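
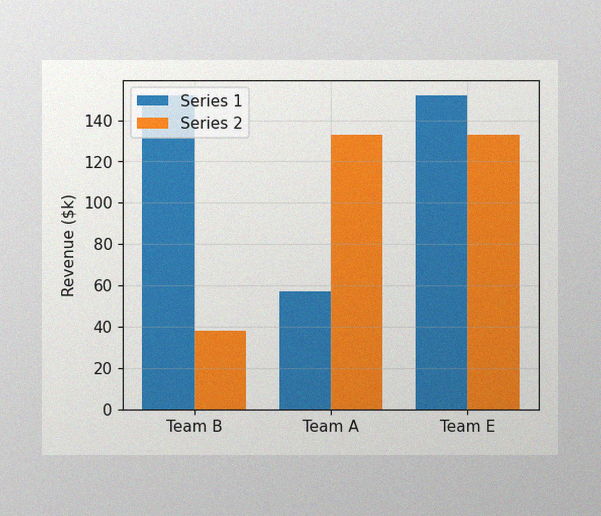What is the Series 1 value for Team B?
The image has some photo noise and uneven lighting. The Series 1 bar at Team B reaches $152k on the y-axis.

$152k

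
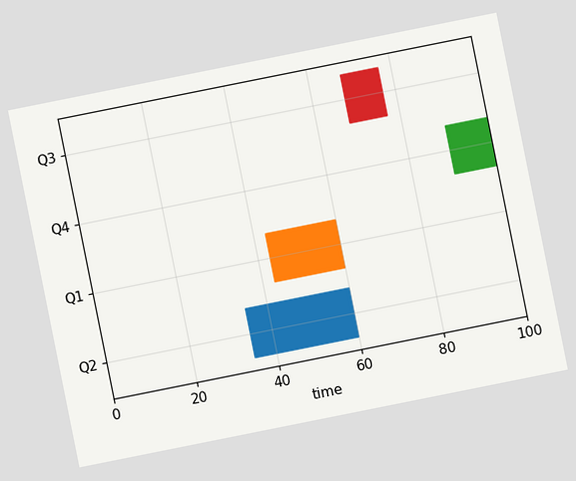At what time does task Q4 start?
The chart is tilted about 11° counter-clockwise. The Q4 bar begins at t=90.

90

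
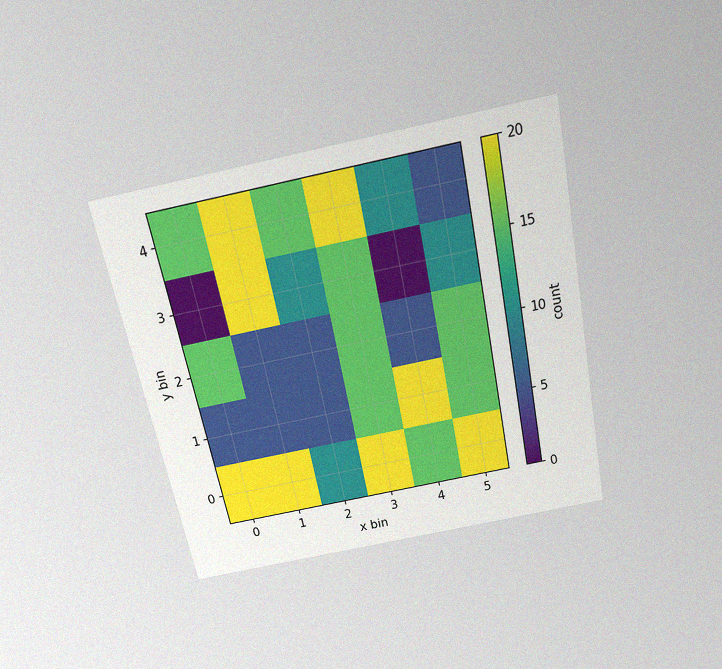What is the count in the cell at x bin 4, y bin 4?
10

The chart is tilted about 12° counter-clockwise and viewed slightly from above, with some photo noise. Matching the cell (4, 4) against the colorbar gives 10.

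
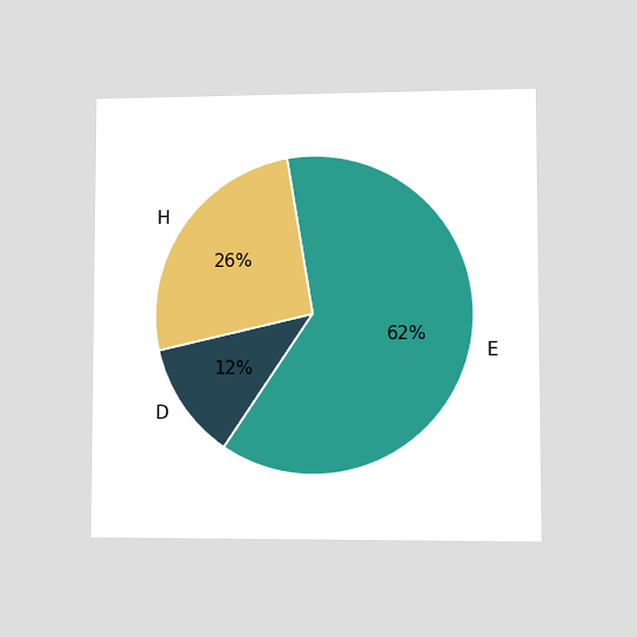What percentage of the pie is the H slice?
The chart is viewed at a slight angle. The H slice takes up 26% of the pie.

26%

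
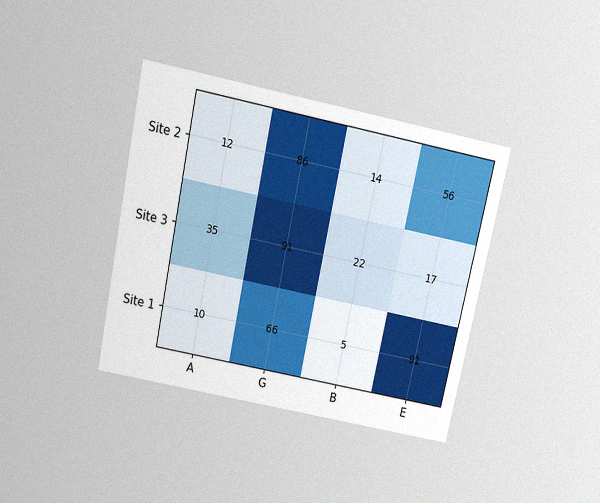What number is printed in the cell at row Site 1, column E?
91

The chart is tilted about 12° clockwise and viewed slightly from above, with some photo noise. The (Site 1, E) cell reads 91.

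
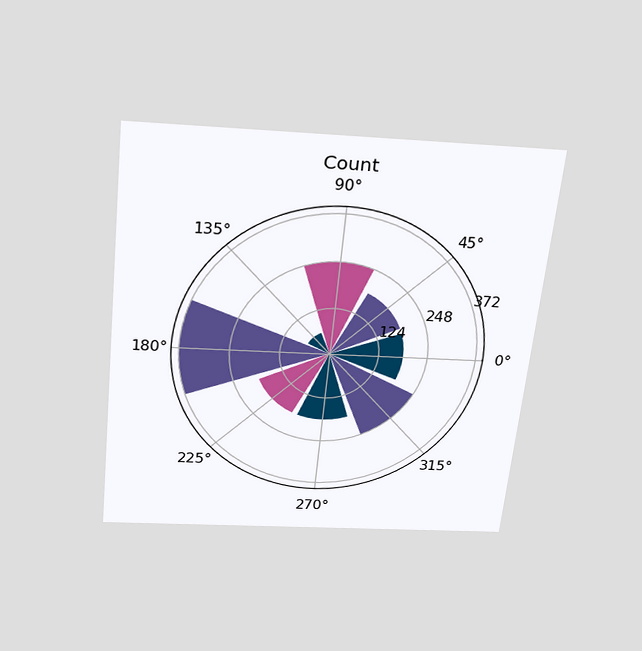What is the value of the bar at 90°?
The chart is tilted about 6° clockwise and viewed slightly from above. The bar at 90° reaches 248 on the radial axis.

248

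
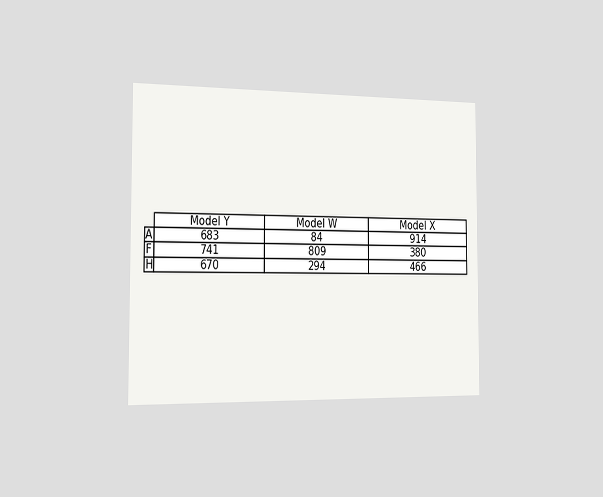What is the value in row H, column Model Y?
670

The chart is viewed slightly from the left. The (H, Model Y) cell reads 670.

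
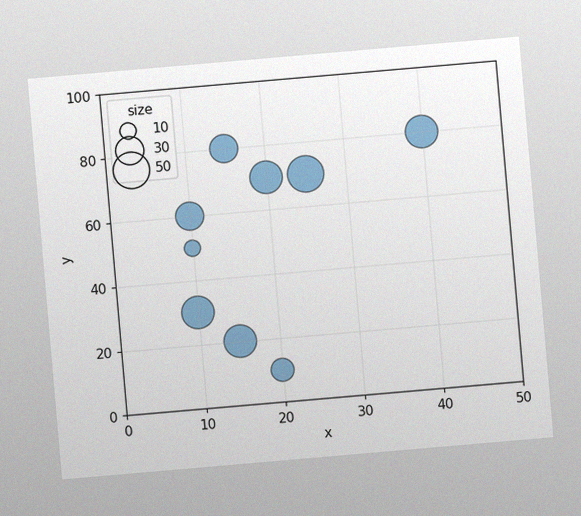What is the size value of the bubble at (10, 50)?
10

The chart is tilted about 5° counter-clockwise, with some photo noise. Matching the bubble at (10, 50) against the size legend gives 10.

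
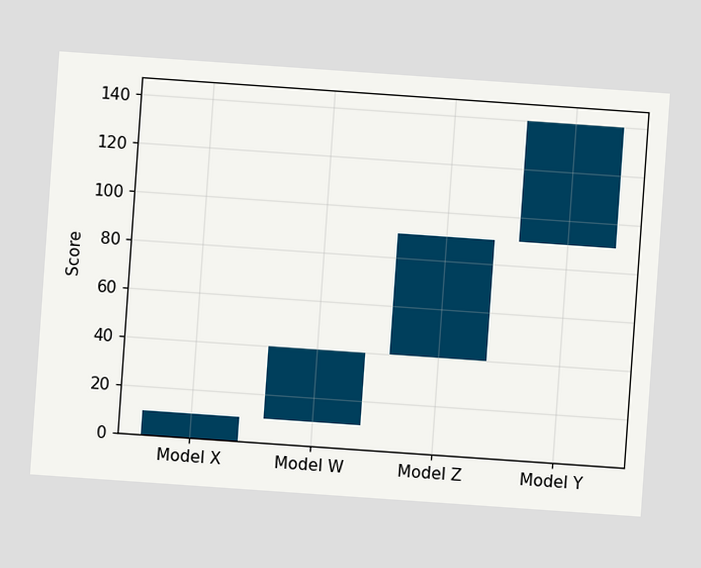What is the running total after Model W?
40

The chart is tilted about 4° clockwise. After Model W the running total reaches 40.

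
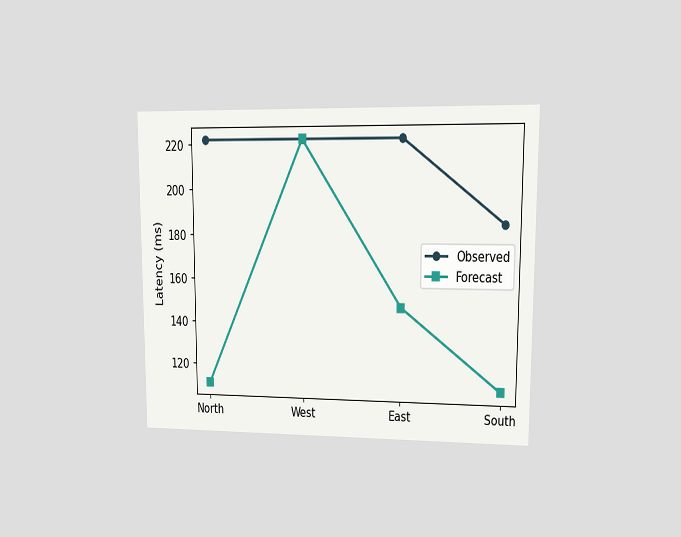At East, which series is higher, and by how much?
Observed, by 74ms

The chart is viewed at a slight angle. At East, Observed sits above the other line by 74ms.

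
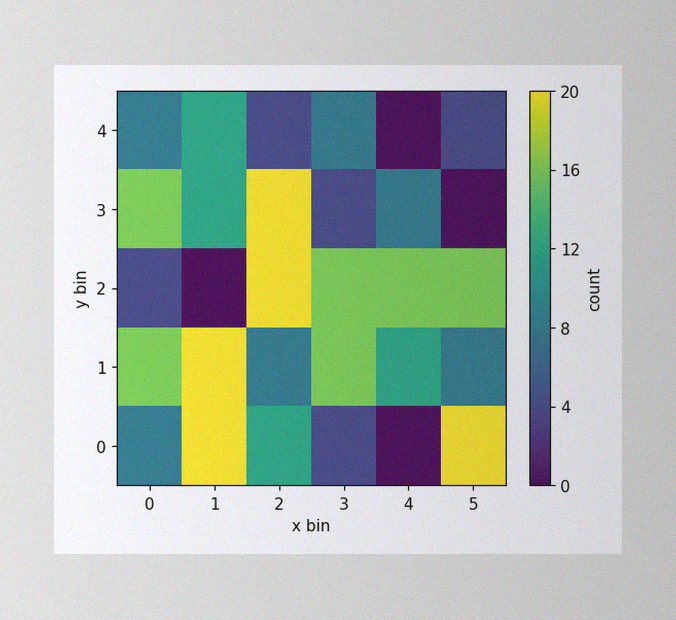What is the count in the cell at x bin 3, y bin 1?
16

The image has some photo noise and uneven lighting. Matching the cell (3, 1) against the colorbar gives 16.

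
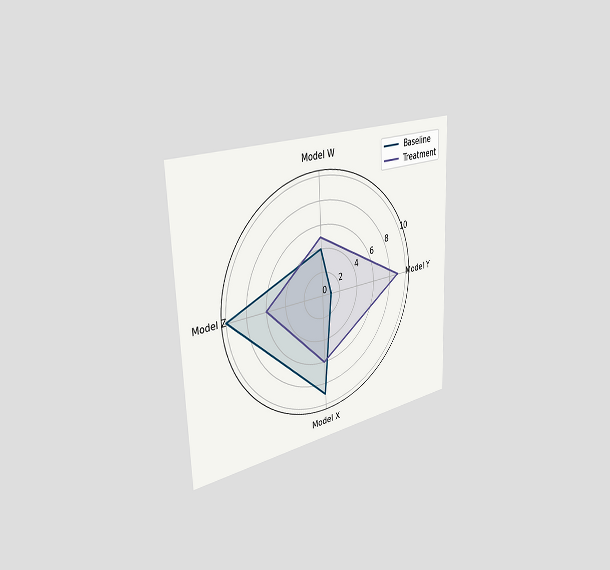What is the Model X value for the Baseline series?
9

The chart is tilted about 2° counter-clockwise and viewed slightly from the left. On the Model X axis, Baseline reaches 9.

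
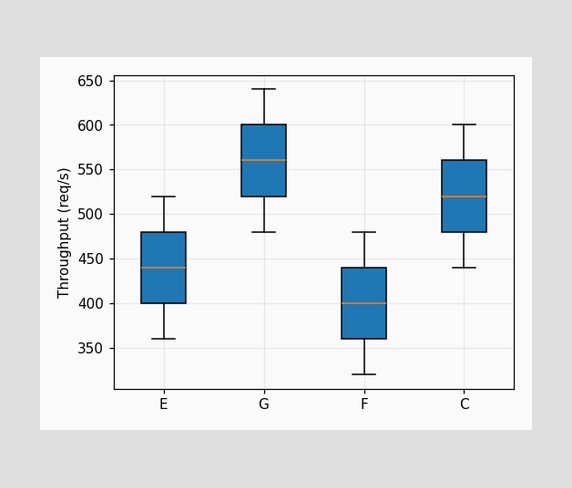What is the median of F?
The median line in the F box sits at 400req/s.

400req/s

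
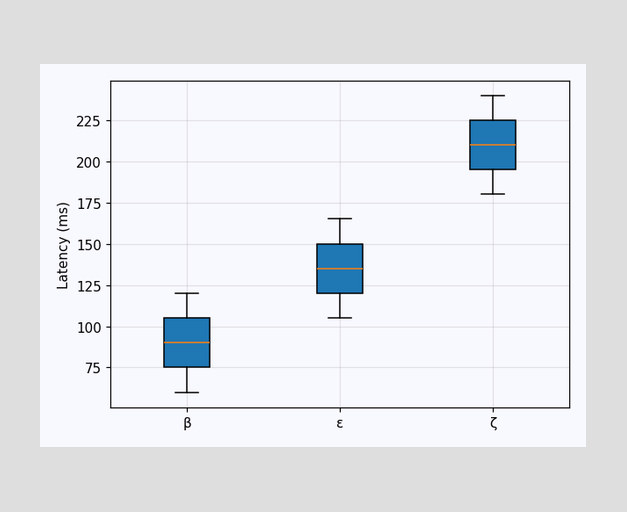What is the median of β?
The median line in the β box sits at 90ms.

90ms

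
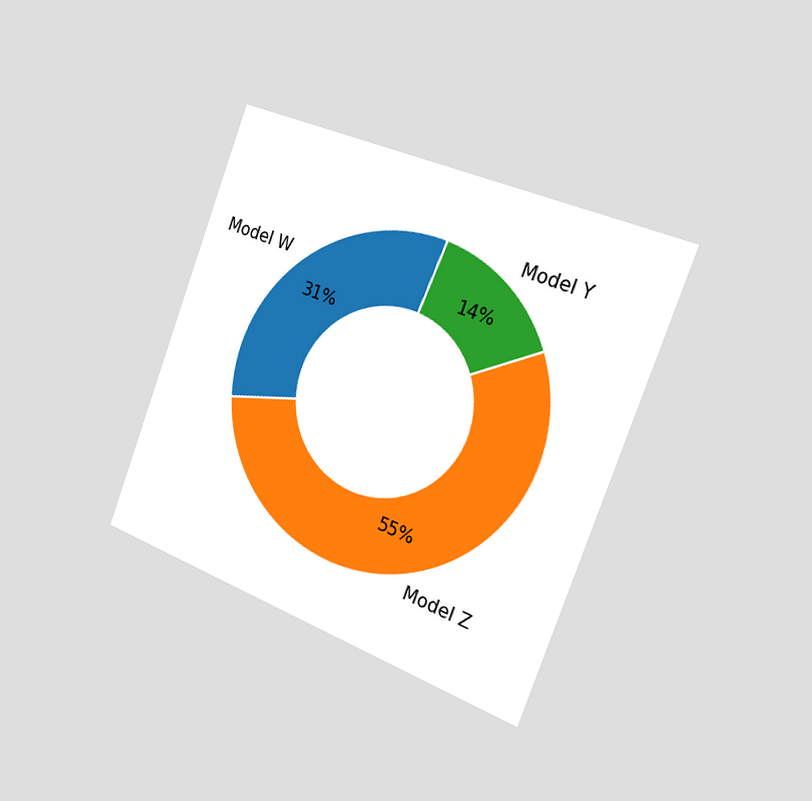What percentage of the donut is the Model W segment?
The chart is tilted about 21° clockwise and viewed slightly from the right. The Model W segment takes up 31% of the ring.

31%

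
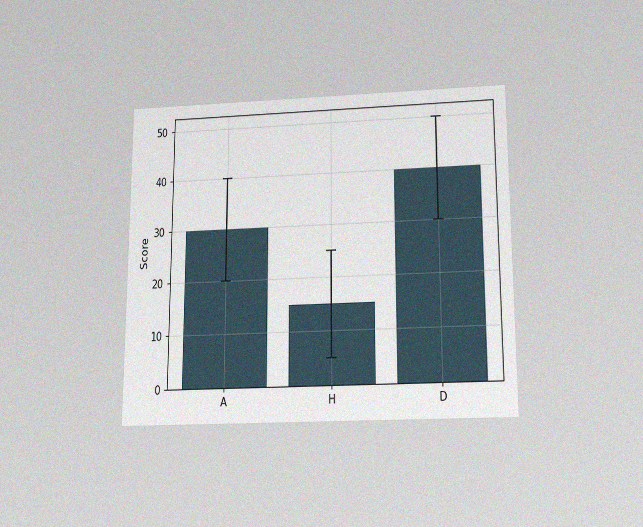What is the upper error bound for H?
25

The chart is viewed slightly from below, with some photo noise. The H bar's upper whisker reaches 25.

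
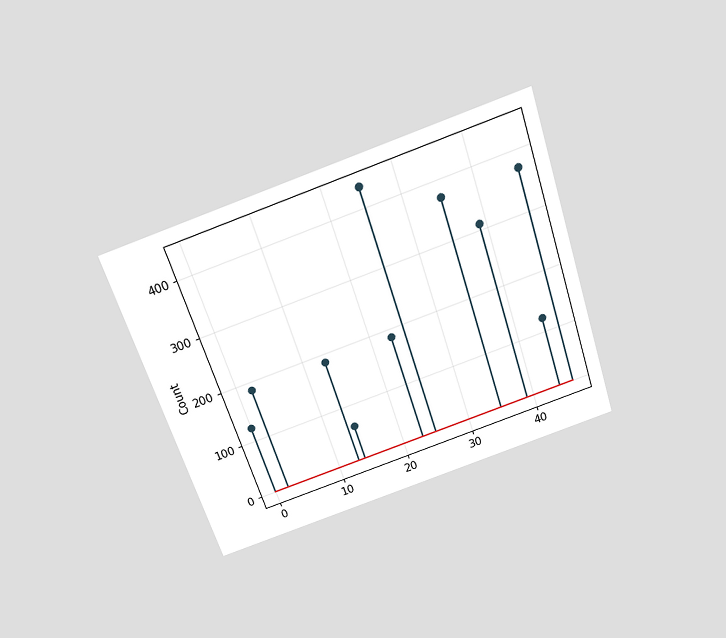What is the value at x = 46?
372

The chart is tilted about 18° counter-clockwise and viewed slightly from above. The stem at x=46 reaches 372.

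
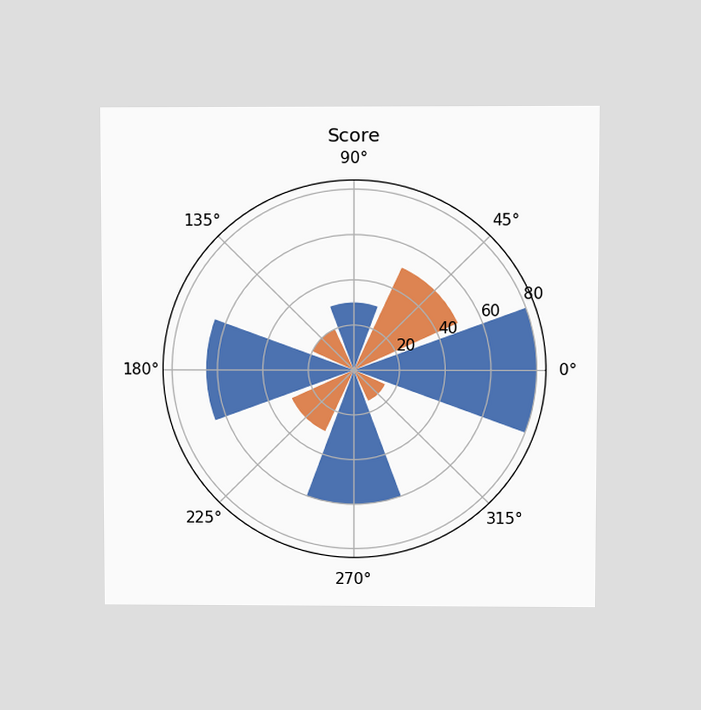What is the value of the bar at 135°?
The chart is viewed at a slight angle. The bar at 135° reaches 20 on the radial axis.

20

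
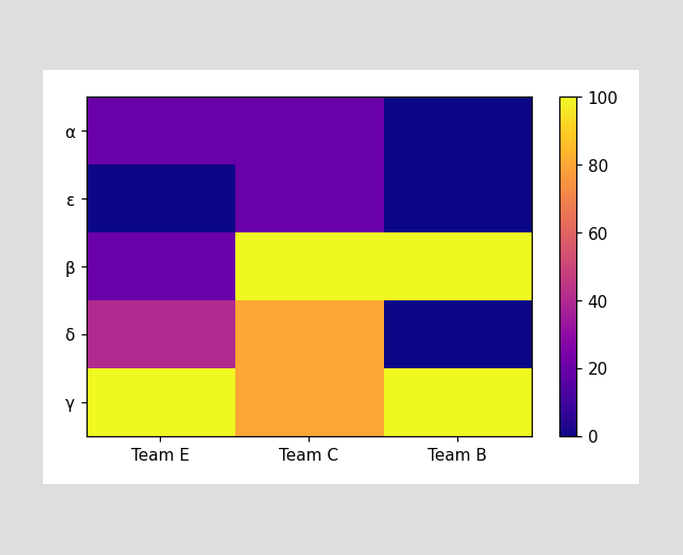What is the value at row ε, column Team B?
0

Matching cell (ε, Team B) against the colorbar gives 0.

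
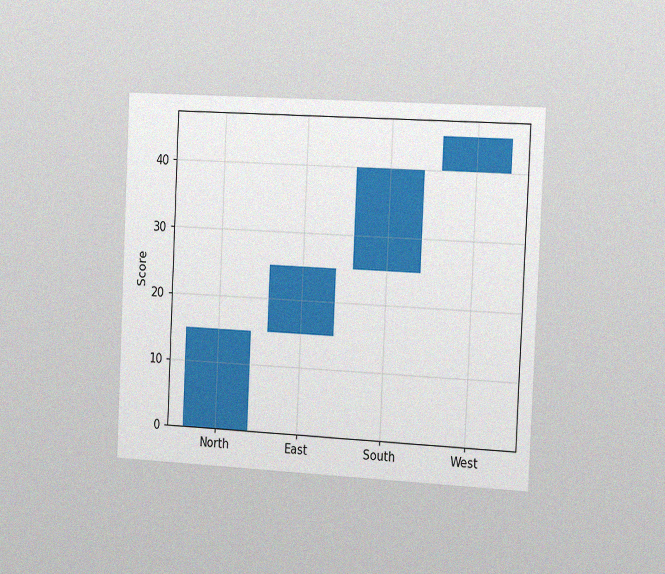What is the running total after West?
45

The chart is tilted about 3° clockwise and viewed slightly from the right, with some photo noise. After West the running total reaches 45.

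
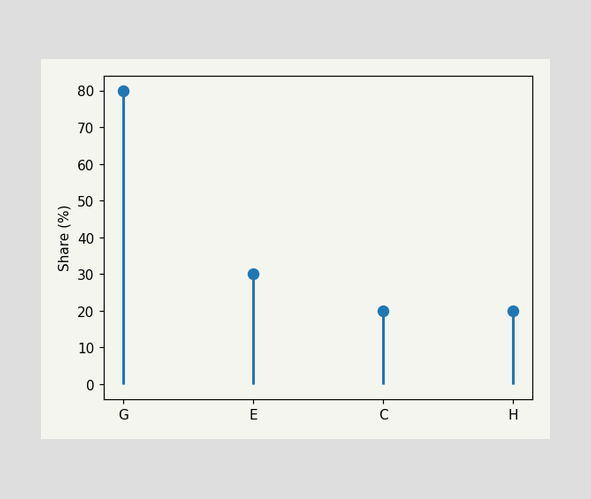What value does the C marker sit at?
20%

The C marker sits at 20%.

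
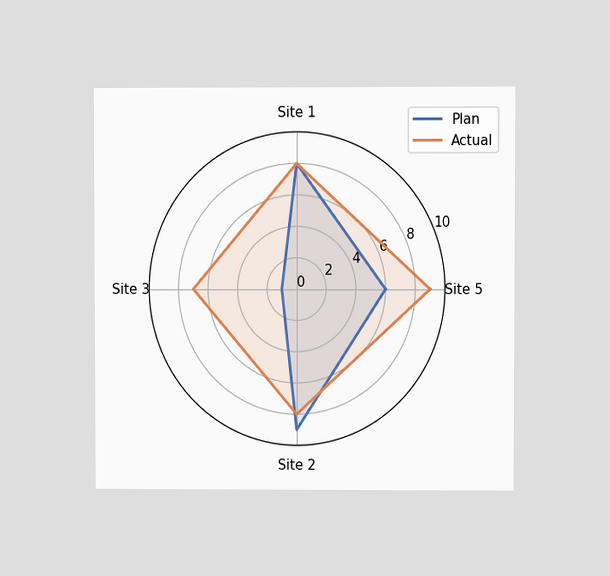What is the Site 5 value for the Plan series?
The chart is viewed at a slight angle. On the Site 5 axis, Plan reaches 6.

6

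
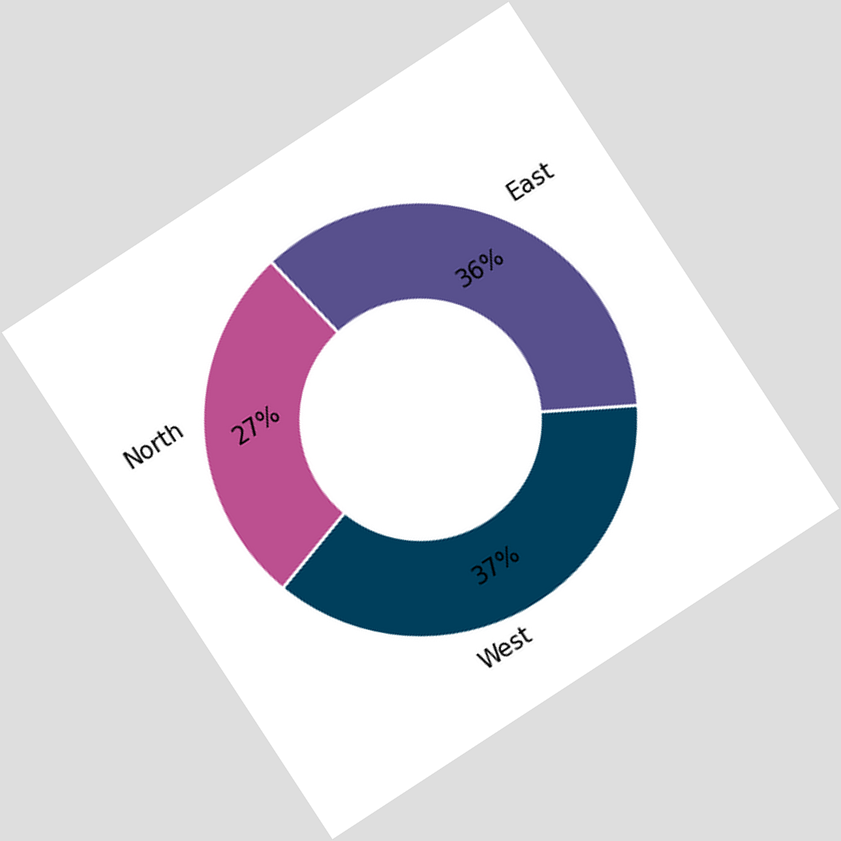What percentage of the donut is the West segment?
37%

The chart is tilted about 33° counter-clockwise. The West segment takes up 37% of the ring.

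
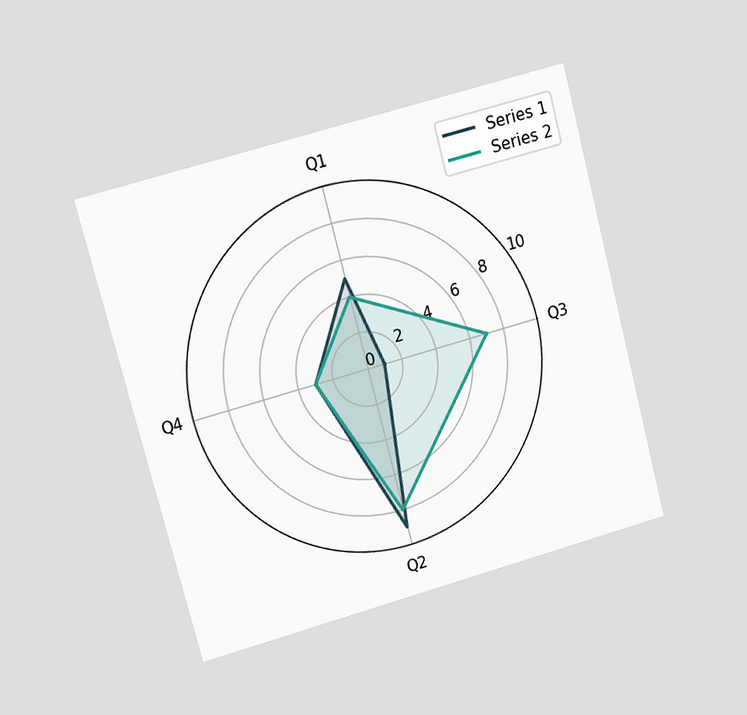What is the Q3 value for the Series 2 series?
The chart is tilted about 15° counter-clockwise and viewed at a slight angle. On the Q3 axis, Series 2 reaches 7.

7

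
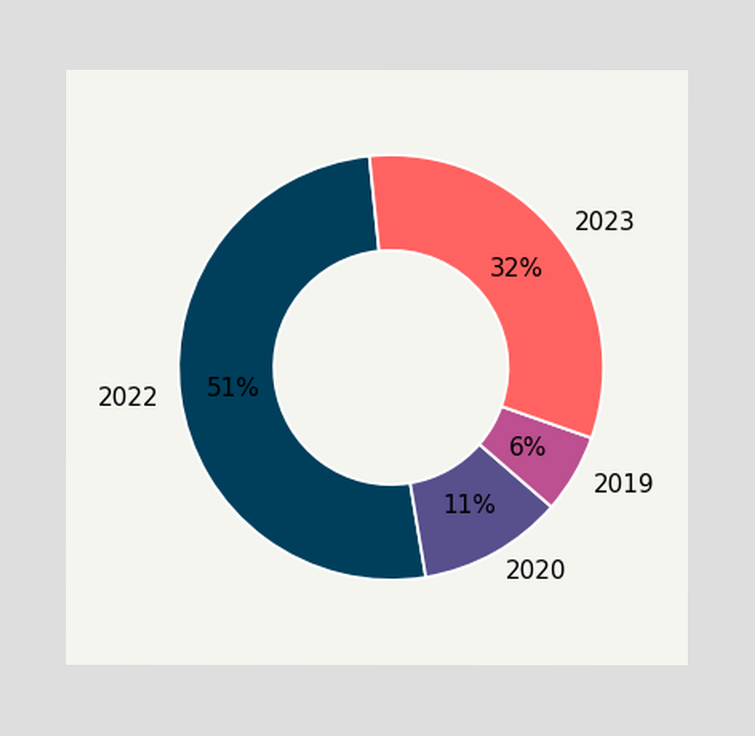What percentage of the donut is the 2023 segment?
The 2023 segment takes up 32% of the ring.

32%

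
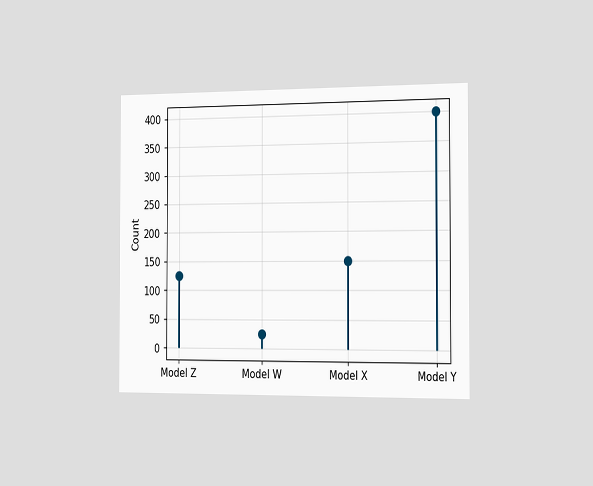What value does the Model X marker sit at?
150

The chart is viewed slightly from the right. The Model X marker sits at 150.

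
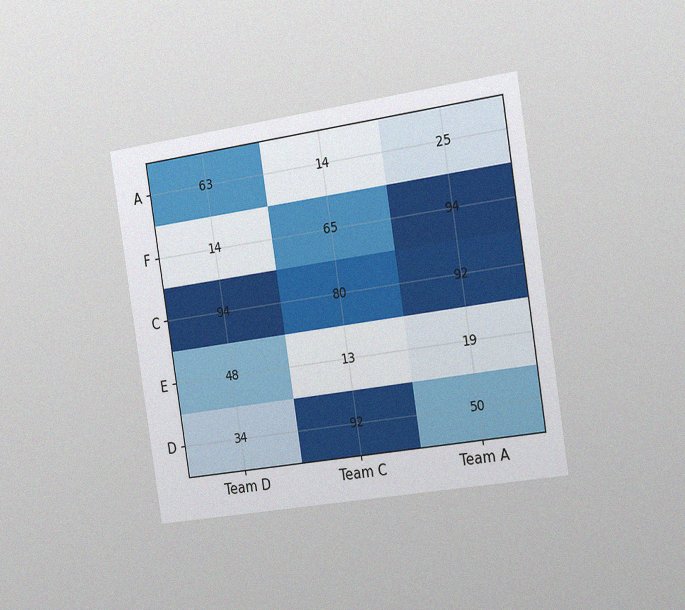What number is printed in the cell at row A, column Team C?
14

The chart is tilted about 9° counter-clockwise and viewed slightly from the right, with some photo noise. The (A, Team C) cell reads 14.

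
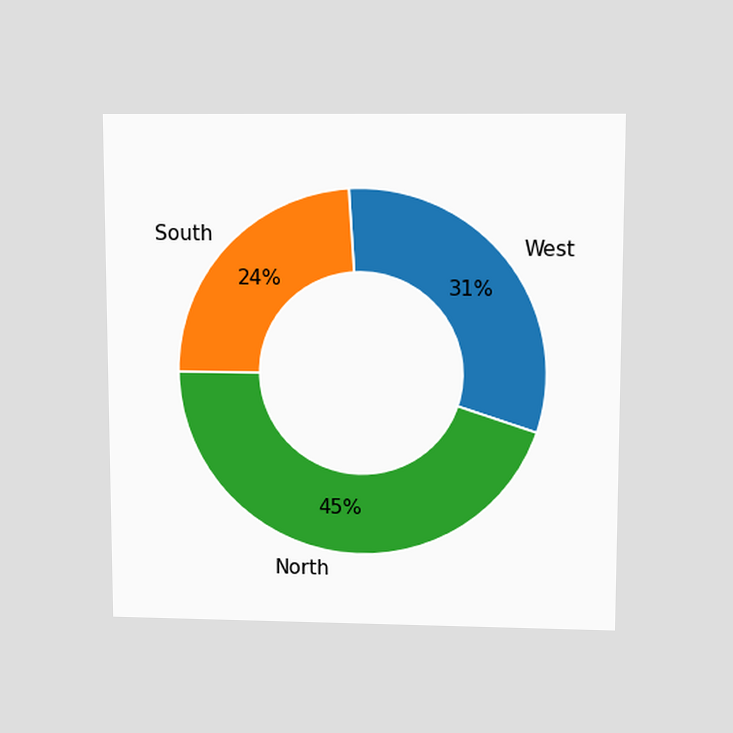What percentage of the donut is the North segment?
The chart is viewed slightly from above. The North segment takes up 45% of the ring.

45%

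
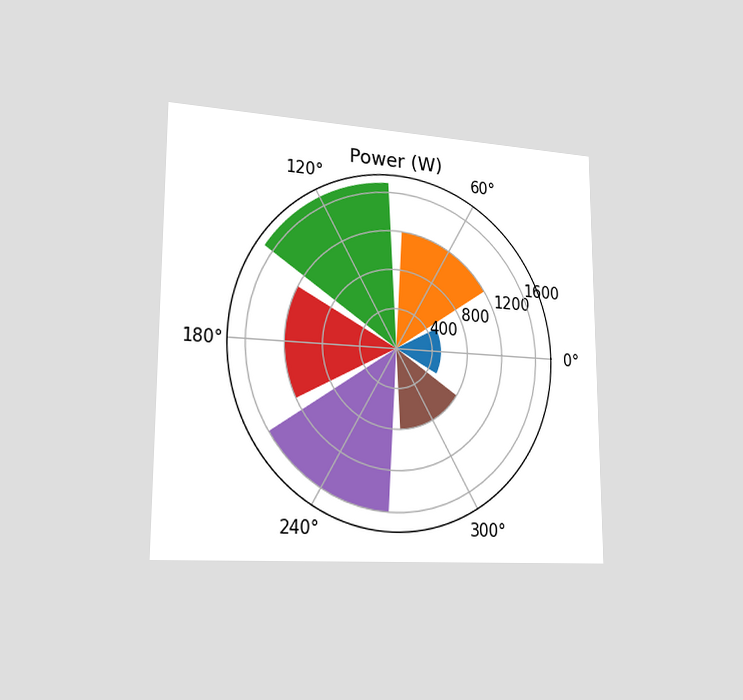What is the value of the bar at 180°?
1200W

The chart is viewed slightly from the left. The bar at 180° reaches 1200W on the radial axis.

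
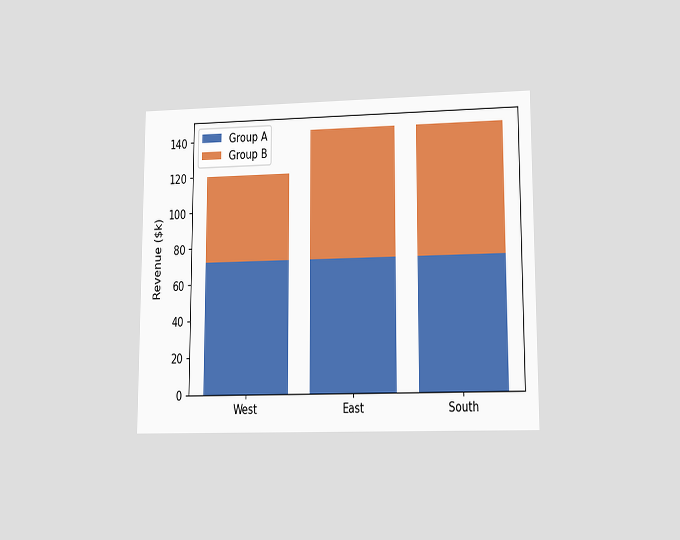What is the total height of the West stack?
$120k

The chart is viewed at a slight angle. The West stack's top reaches $120k on the y-axis.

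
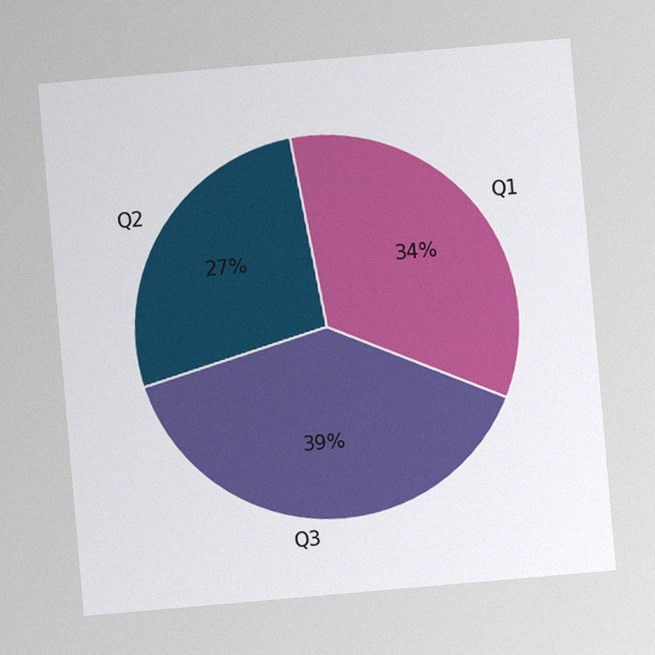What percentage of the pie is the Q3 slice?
The chart is tilted about 5° counter-clockwise, with some photo noise. The Q3 slice takes up 39% of the pie.

39%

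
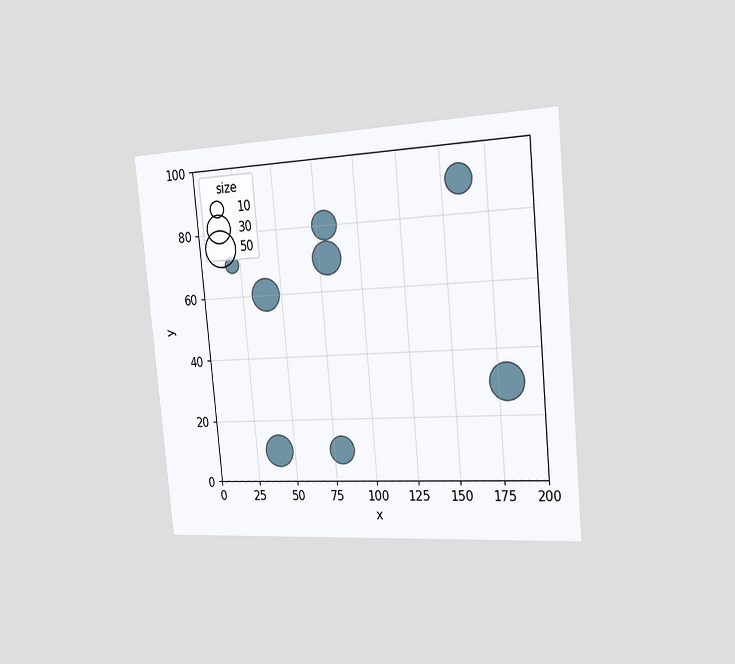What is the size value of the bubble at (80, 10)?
30

The chart is tilted about 5° counter-clockwise and viewed slightly from the right. Matching the bubble at (80, 10) against the size legend gives 30.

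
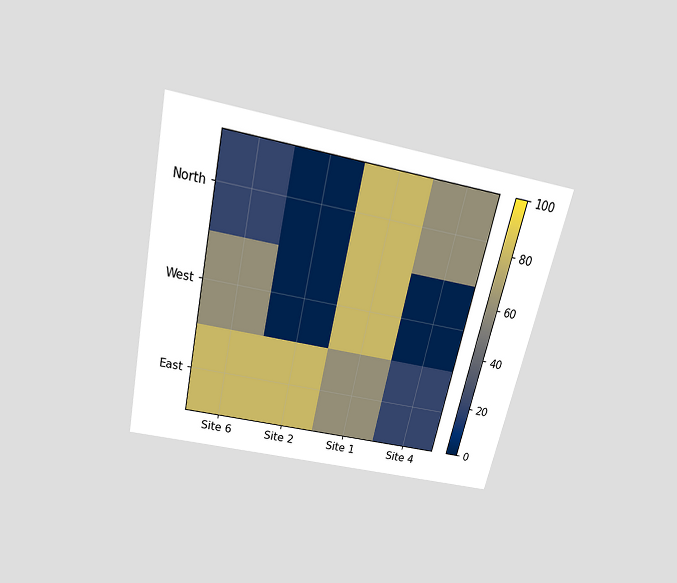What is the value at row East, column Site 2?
80

The chart is tilted about 13° clockwise and viewed slightly from above. Matching cell (East, Site 2) against the colorbar gives 80.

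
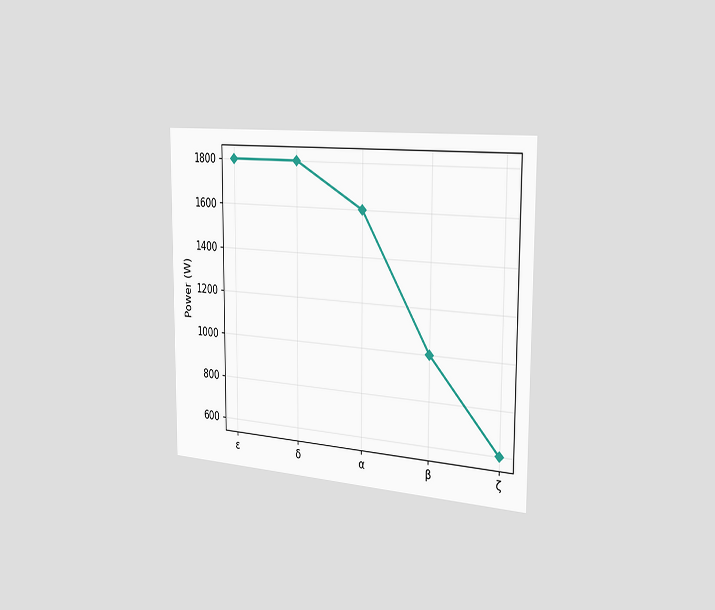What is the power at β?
The chart is viewed slightly from the right. At β, the line is at 1000W.

1000W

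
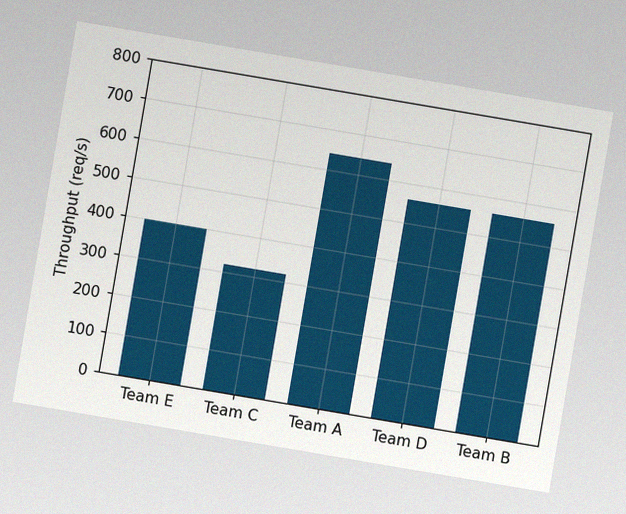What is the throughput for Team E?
The chart is tilted about 10° clockwise, with some photo noise. Reading along the chart's y-axis, the Team E bar reaches 400req/s.

400req/s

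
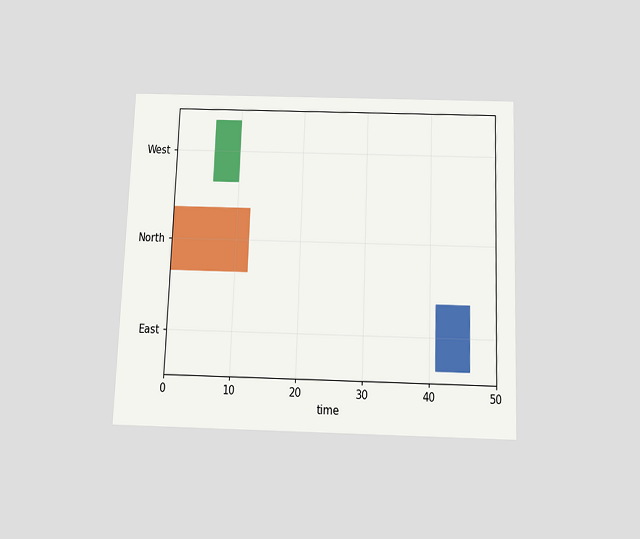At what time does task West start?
6

The chart is tilted about 2° clockwise and viewed slightly from below. The West bar begins at t=6.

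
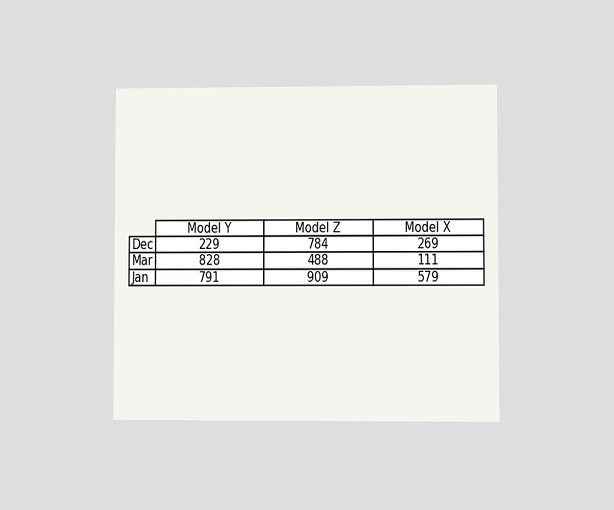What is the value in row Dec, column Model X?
269

The chart is viewed at a slight angle. The (Dec, Model X) cell reads 269.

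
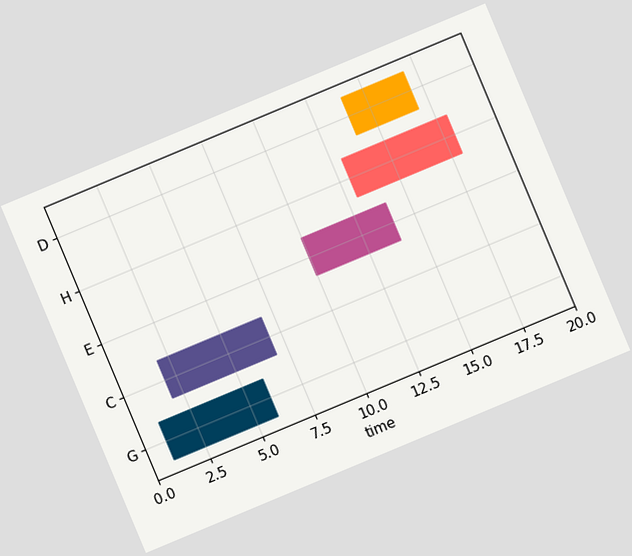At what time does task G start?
1

The chart is tilted about 23° counter-clockwise. The G bar begins at t=1.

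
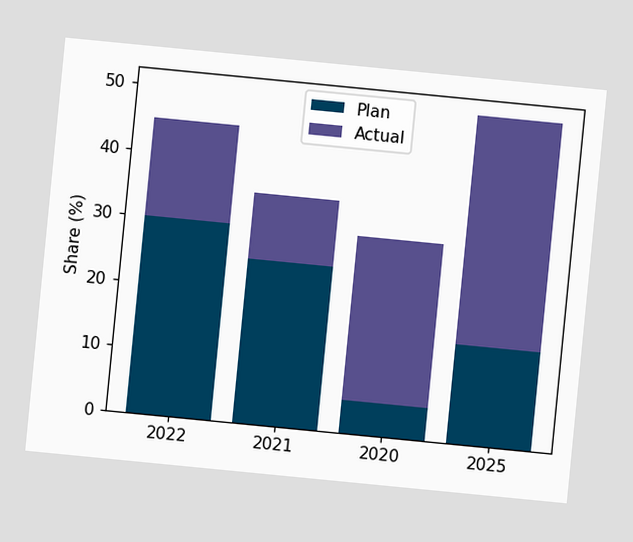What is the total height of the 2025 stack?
The chart is tilted about 6° clockwise. The 2025 stack's top reaches 50% on the y-axis.

50%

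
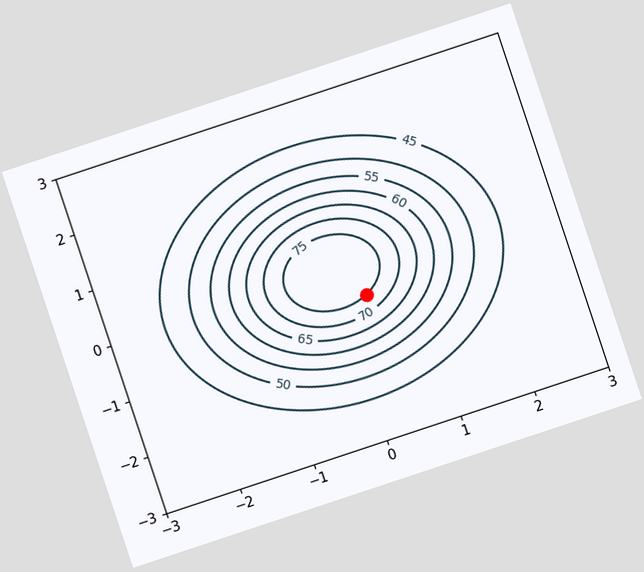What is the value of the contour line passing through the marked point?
The chart is tilted about 18° counter-clockwise. The marked point sits on the contour labelled 75.

75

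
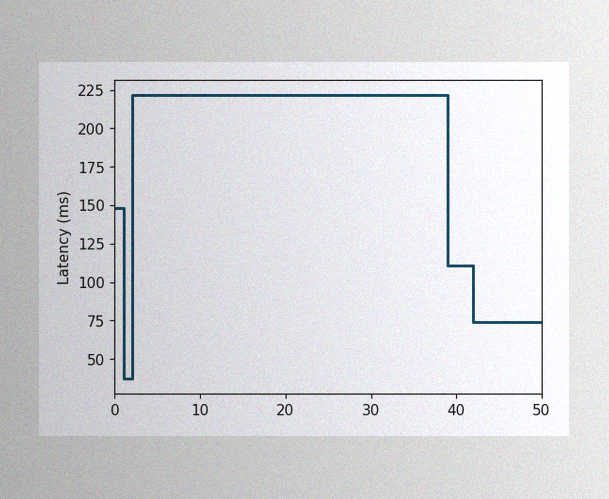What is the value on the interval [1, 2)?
37ms

The image has some photo noise and uneven lighting. On [1, 2) the step sits at 37ms.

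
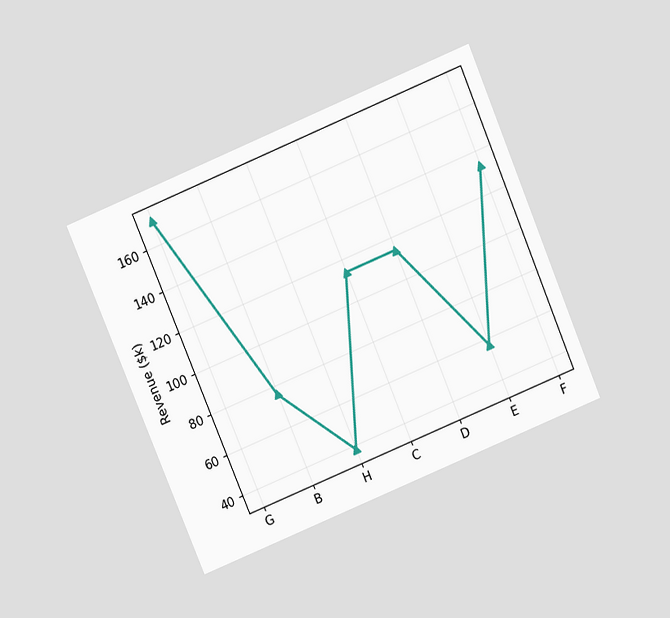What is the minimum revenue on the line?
$38k

The chart is tilted about 23° counter-clockwise and viewed slightly from above. The lowest point is at H, and reading across to the y-axis gives $38k.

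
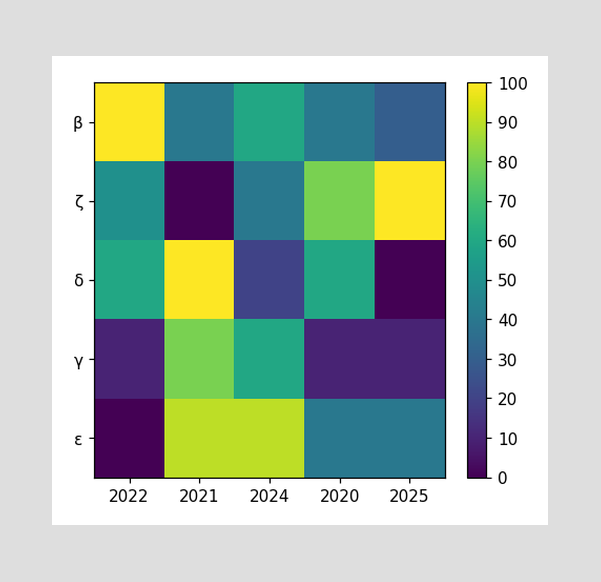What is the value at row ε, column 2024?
Matching cell (ε, 2024) against the colorbar gives 90.

90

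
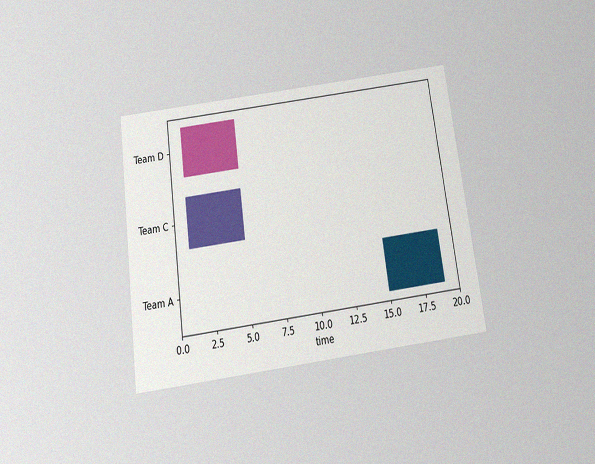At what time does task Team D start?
1

The chart is tilted about 8° counter-clockwise and viewed slightly from below, with some photo noise. The Team D bar begins at t=1.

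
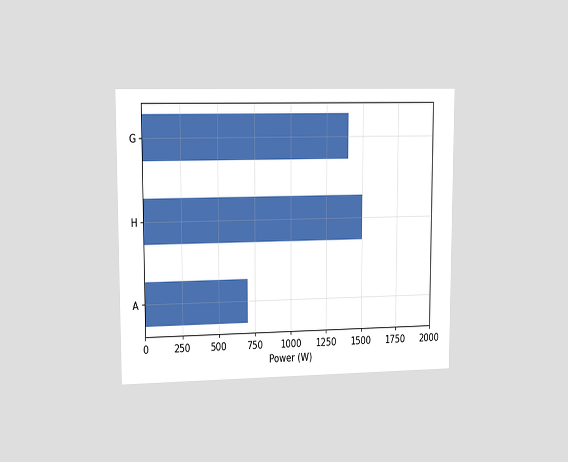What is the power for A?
700W

The chart is viewed slightly from the left. Reading along the chart's x-axis, the A bar reaches 700W.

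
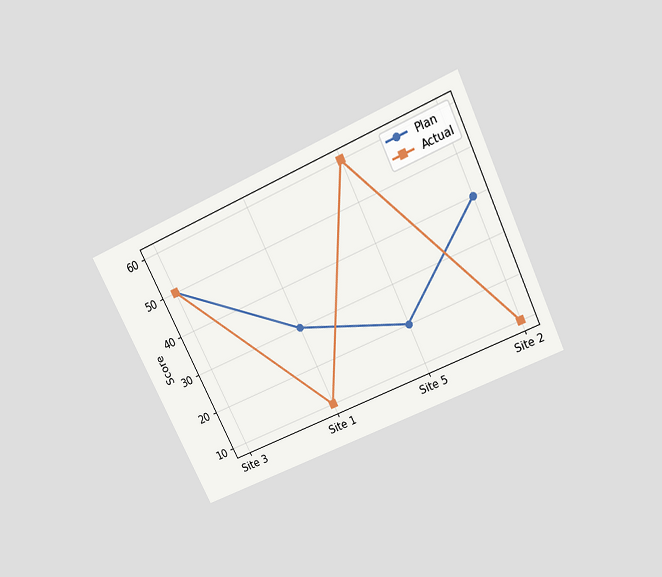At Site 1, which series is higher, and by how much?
The chart is tilted about 26° counter-clockwise and viewed slightly from above. At Site 1, Plan sits above the other line by 20.

Plan, by 20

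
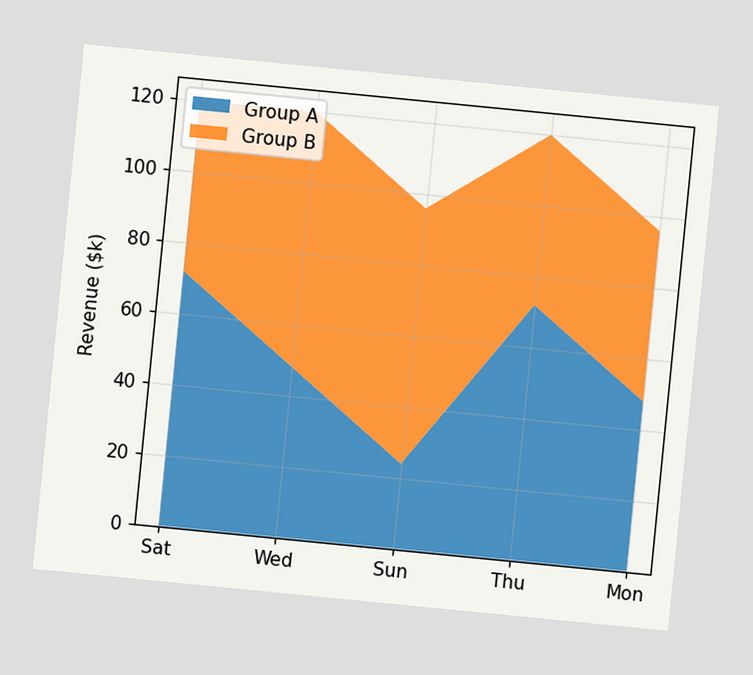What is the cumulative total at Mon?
$96k

The chart is tilted about 6° clockwise. The stacked total at Mon reaches $96k.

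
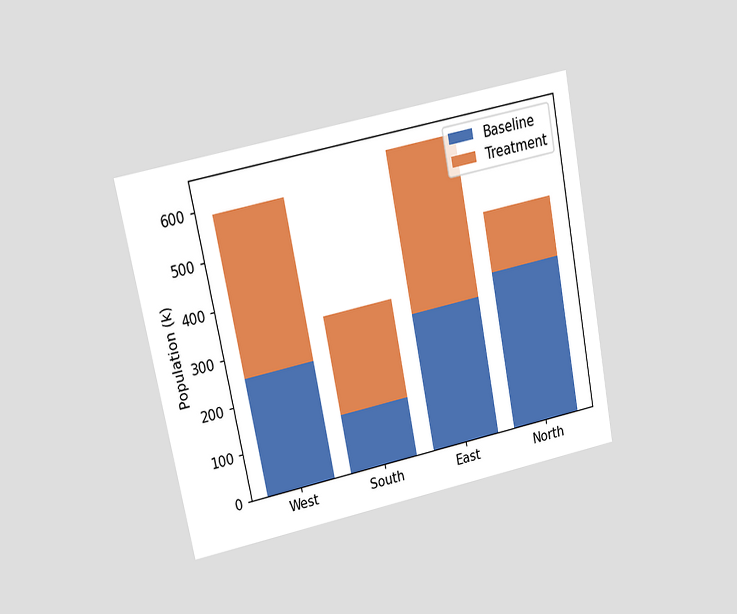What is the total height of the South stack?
The chart is tilted about 11° counter-clockwise and viewed at a slight angle. The South stack's top reaches 336k on the y-axis.

336k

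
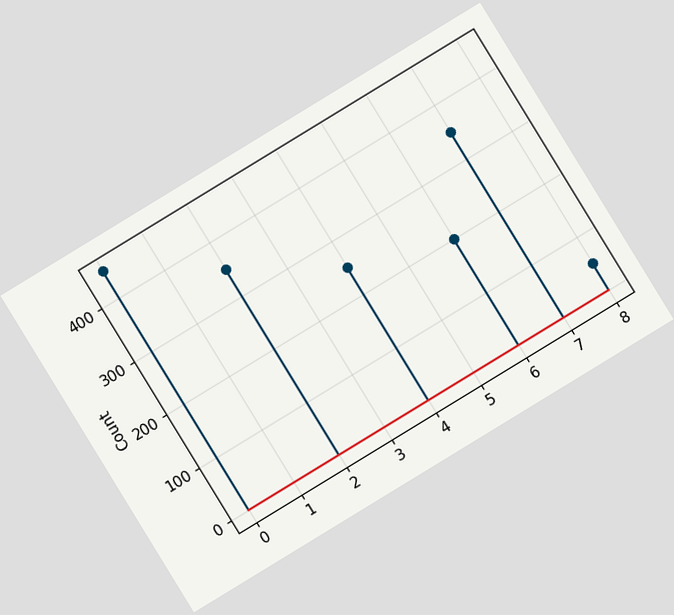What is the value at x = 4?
The chart is tilted about 31° counter-clockwise. The stem at x=4 reaches 250.

250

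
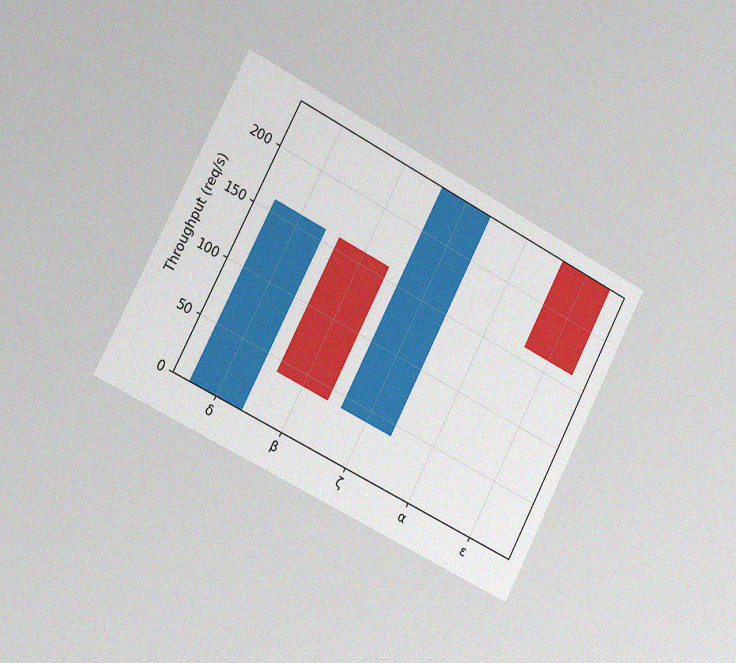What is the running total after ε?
The chart is tilted about 27° clockwise and viewed slightly from the left, with some photo noise. After ε the running total reaches 160req/s.

160req/s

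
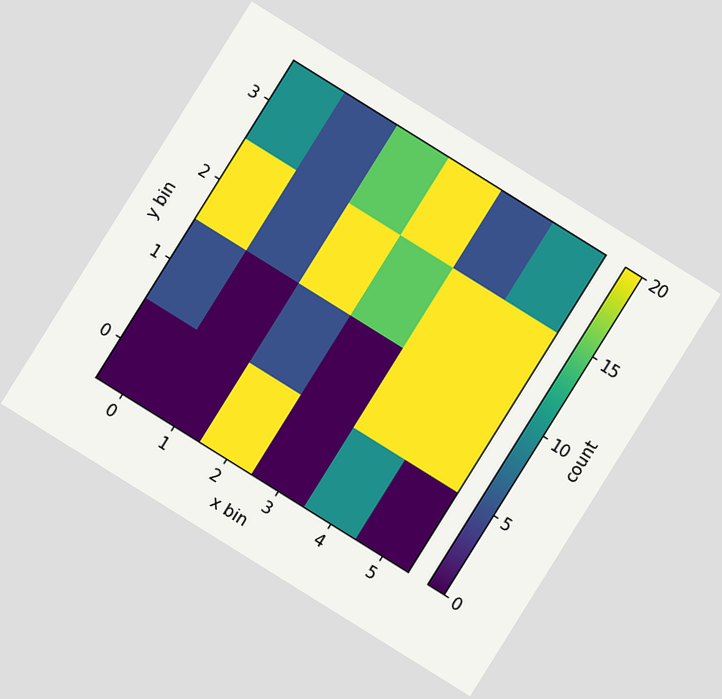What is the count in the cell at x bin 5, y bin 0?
0

The chart is tilted about 32° clockwise. Matching the cell (5, 0) against the colorbar gives 0.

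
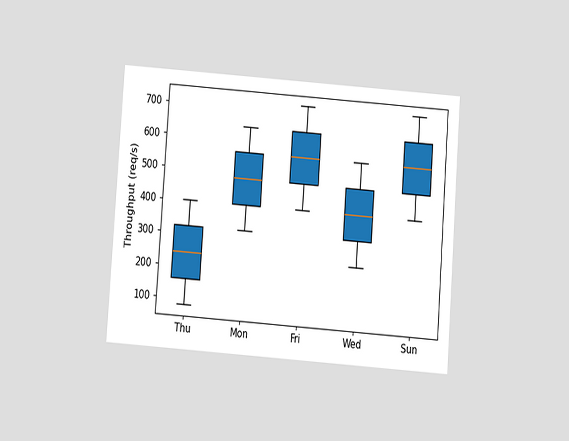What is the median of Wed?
The chart is tilted about 4° clockwise and viewed slightly from below. The median line in the Wed box sits at 400req/s.

400req/s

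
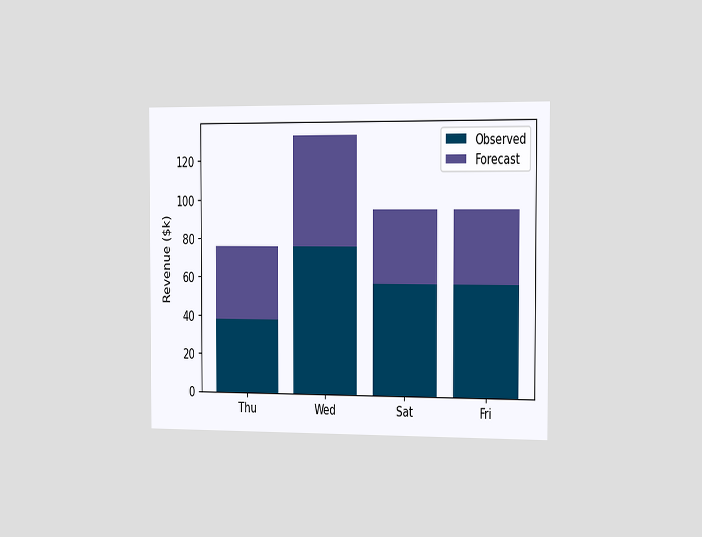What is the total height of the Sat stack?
$95k

The chart is viewed slightly from the right. The Sat stack's top reaches $95k on the y-axis.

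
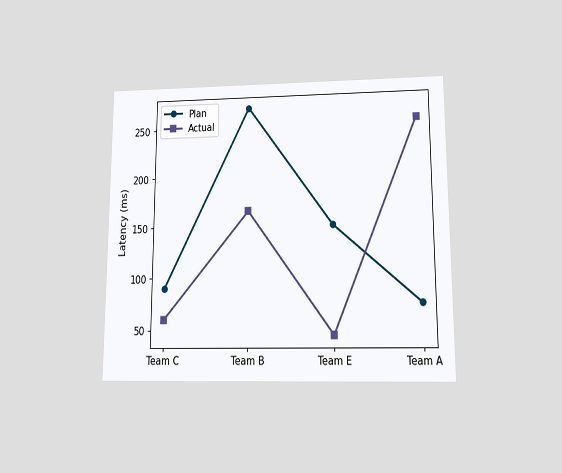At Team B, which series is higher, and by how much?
The chart is viewed slightly from below. At Team B, Plan sits above the other line by 105ms.

Plan, by 105ms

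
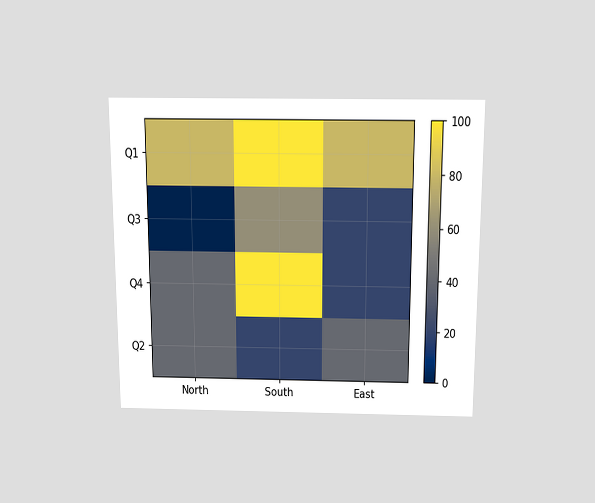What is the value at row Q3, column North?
0

The chart is viewed slightly from above. Matching cell (Q3, North) against the colorbar gives 0.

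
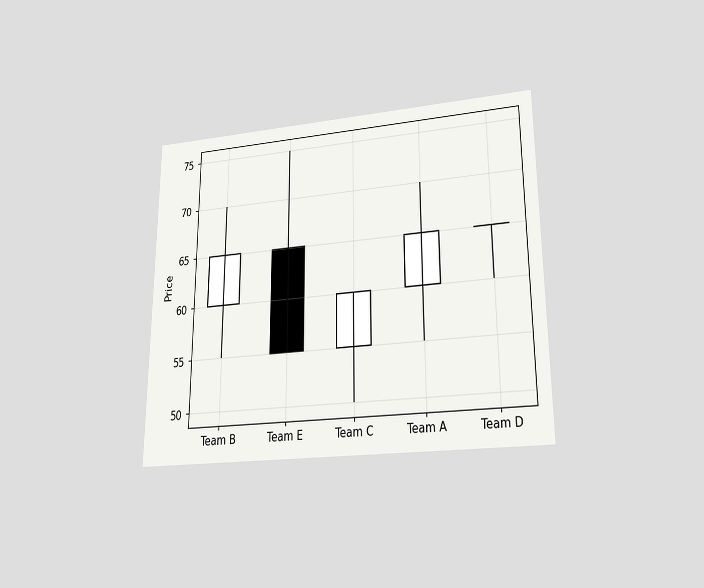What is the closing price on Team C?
60

The chart is viewed slightly from below. The Team C candle closes at 60.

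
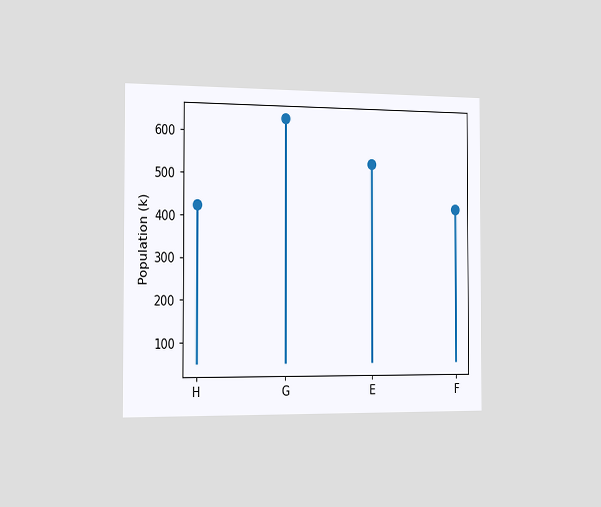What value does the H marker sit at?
424k

The chart is viewed slightly from the left. The H marker sits at 424k.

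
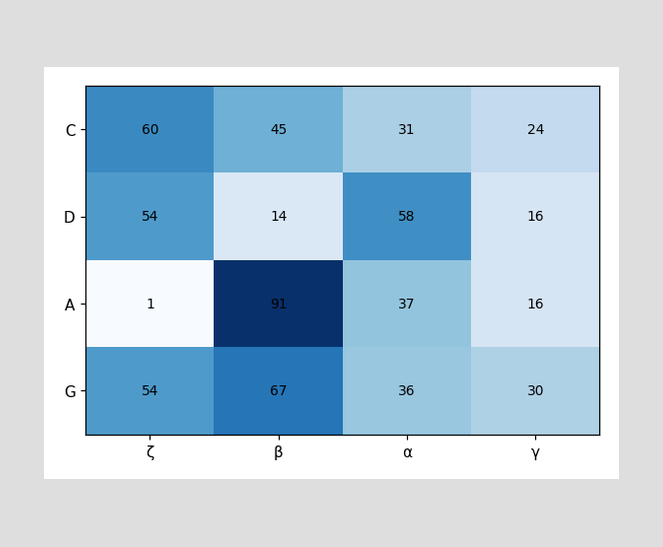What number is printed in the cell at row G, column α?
The (G, α) cell reads 36.

36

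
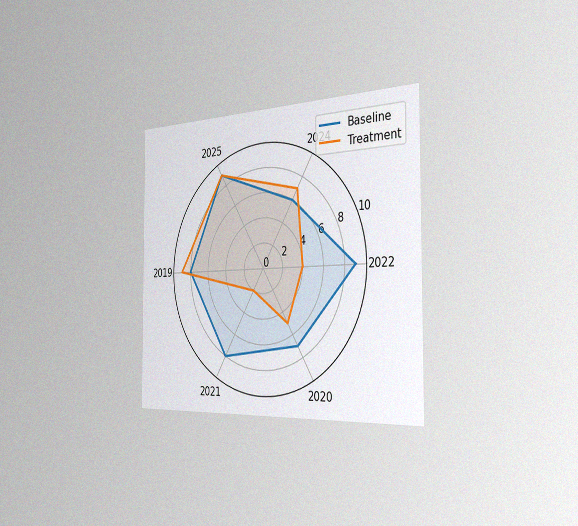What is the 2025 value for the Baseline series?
9

The chart is viewed slightly from the right, with some photo noise. On the 2025 axis, Baseline reaches 9.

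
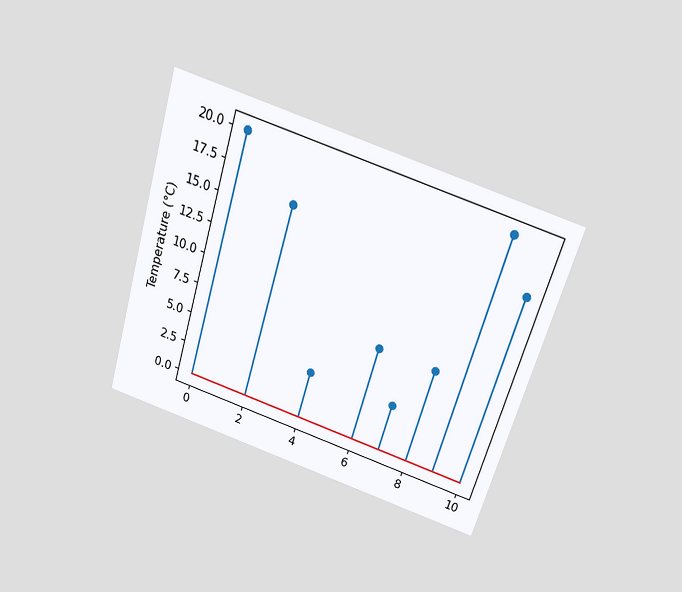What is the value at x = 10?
The chart is tilted about 17° clockwise and viewed slightly from above. The stem at x=10 reaches 16°C.

16°C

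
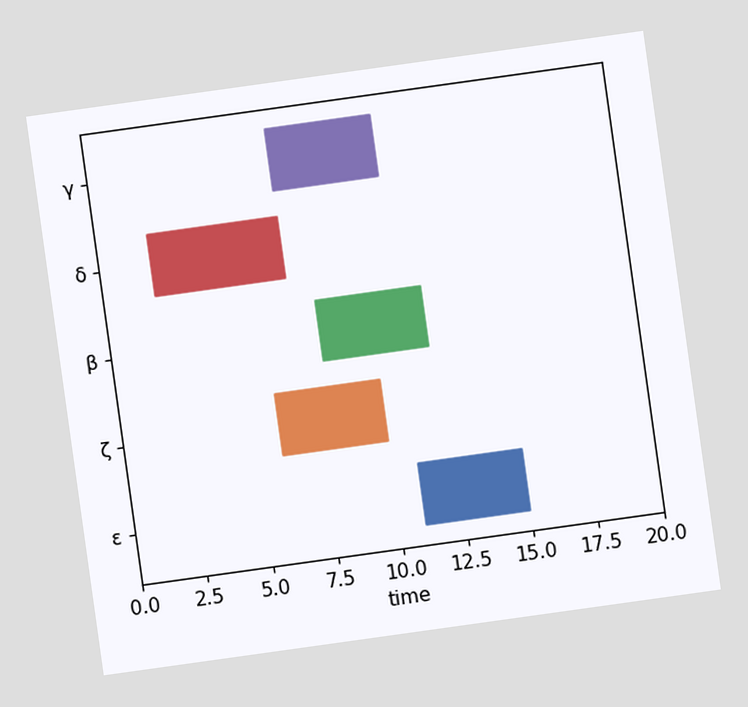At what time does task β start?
The chart is tilted about 8° counter-clockwise. The β bar begins at t=8.

8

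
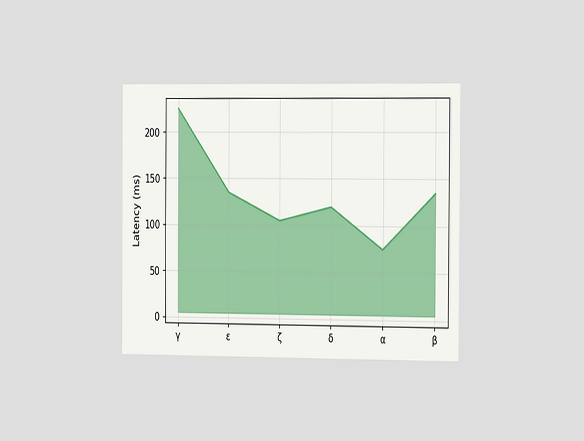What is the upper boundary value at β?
135ms

The chart is viewed slightly from the right. At β the upper boundary is at 135ms.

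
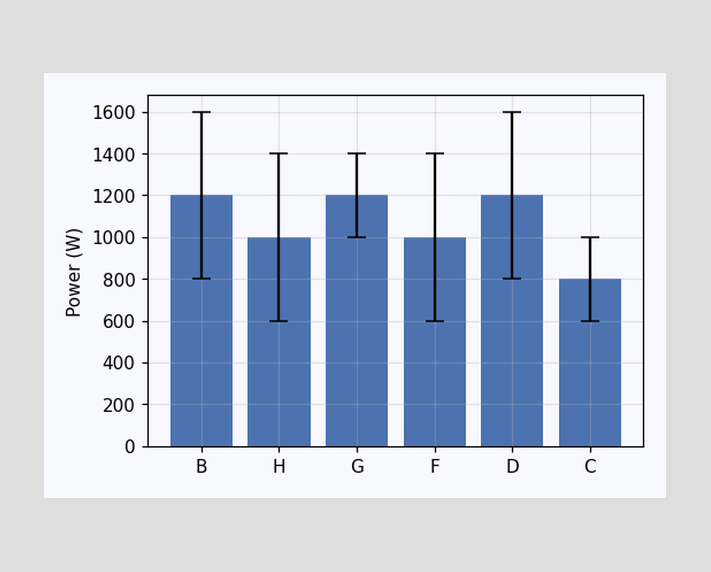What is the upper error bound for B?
The B bar's upper whisker reaches 1600W.

1600W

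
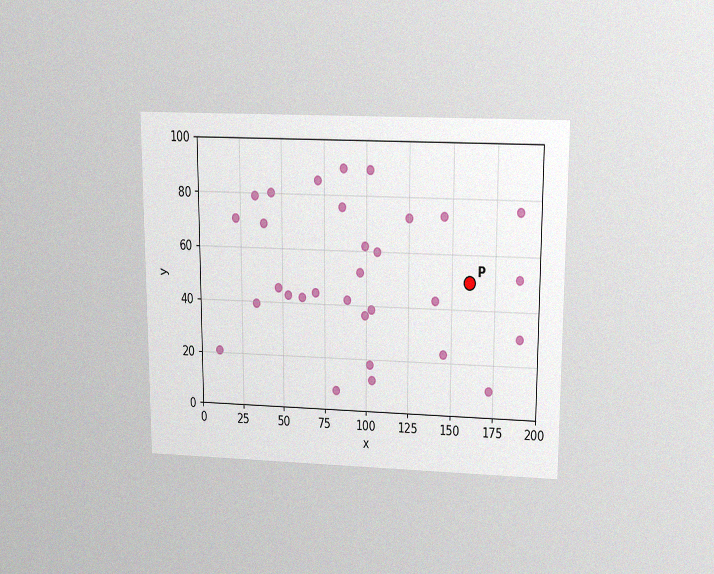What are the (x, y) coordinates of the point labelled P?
(160, 50)

The chart is viewed slightly from above, with some photo noise. Following the gridlines from P to each axis, P sits at (160, 50).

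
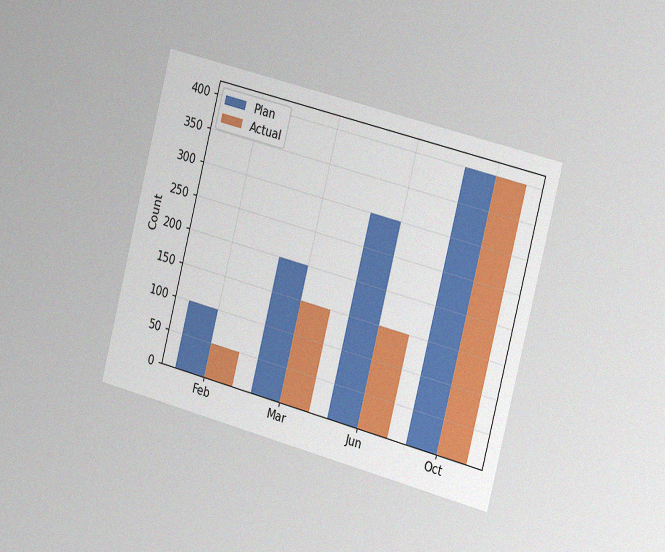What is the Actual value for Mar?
The chart is tilted about 14° clockwise and viewed slightly from the right, with some photo noise. The Actual bar at Mar reaches 150 on the y-axis.

150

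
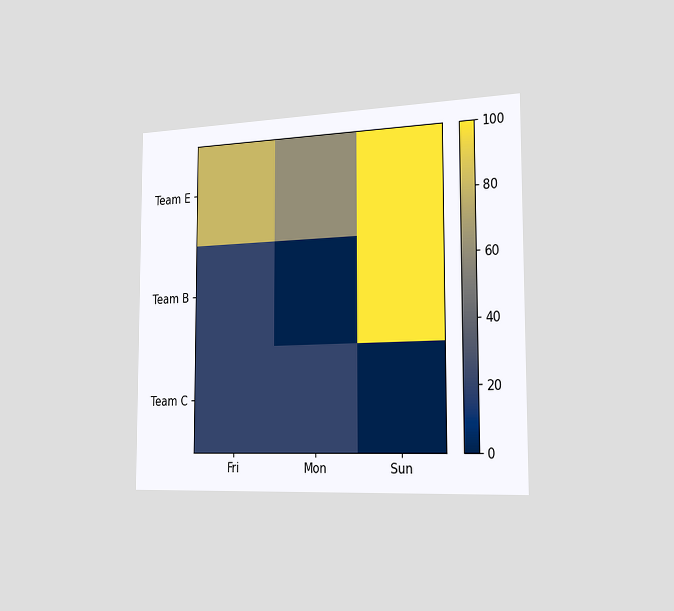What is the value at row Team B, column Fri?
20

The chart is viewed slightly from the right. Matching cell (Team B, Fri) against the colorbar gives 20.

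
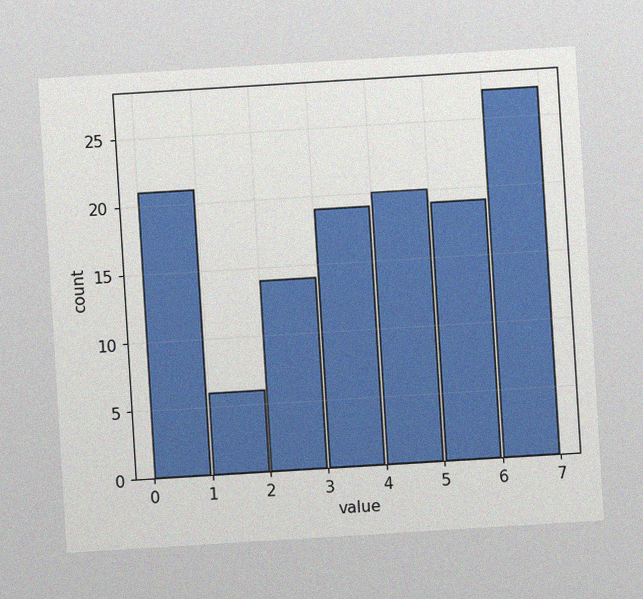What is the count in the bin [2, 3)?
The chart is tilted about 3° counter-clockwise, with some photo noise. The [2, 3) bin has height 14.

14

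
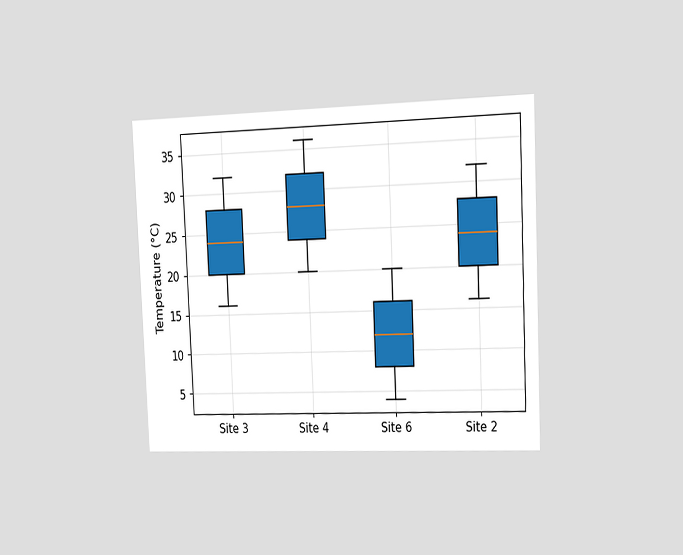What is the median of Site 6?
The chart is tilted about 3° counter-clockwise and viewed slightly from the right. The median line in the Site 6 box sits at 12°C.

12°C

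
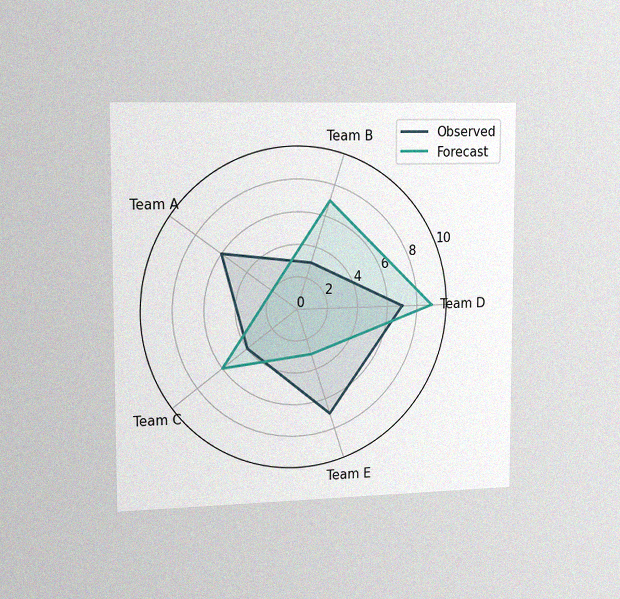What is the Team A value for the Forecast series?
The chart is viewed slightly from the left, with some photo noise. On the Team A axis, Forecast reaches 2.

2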